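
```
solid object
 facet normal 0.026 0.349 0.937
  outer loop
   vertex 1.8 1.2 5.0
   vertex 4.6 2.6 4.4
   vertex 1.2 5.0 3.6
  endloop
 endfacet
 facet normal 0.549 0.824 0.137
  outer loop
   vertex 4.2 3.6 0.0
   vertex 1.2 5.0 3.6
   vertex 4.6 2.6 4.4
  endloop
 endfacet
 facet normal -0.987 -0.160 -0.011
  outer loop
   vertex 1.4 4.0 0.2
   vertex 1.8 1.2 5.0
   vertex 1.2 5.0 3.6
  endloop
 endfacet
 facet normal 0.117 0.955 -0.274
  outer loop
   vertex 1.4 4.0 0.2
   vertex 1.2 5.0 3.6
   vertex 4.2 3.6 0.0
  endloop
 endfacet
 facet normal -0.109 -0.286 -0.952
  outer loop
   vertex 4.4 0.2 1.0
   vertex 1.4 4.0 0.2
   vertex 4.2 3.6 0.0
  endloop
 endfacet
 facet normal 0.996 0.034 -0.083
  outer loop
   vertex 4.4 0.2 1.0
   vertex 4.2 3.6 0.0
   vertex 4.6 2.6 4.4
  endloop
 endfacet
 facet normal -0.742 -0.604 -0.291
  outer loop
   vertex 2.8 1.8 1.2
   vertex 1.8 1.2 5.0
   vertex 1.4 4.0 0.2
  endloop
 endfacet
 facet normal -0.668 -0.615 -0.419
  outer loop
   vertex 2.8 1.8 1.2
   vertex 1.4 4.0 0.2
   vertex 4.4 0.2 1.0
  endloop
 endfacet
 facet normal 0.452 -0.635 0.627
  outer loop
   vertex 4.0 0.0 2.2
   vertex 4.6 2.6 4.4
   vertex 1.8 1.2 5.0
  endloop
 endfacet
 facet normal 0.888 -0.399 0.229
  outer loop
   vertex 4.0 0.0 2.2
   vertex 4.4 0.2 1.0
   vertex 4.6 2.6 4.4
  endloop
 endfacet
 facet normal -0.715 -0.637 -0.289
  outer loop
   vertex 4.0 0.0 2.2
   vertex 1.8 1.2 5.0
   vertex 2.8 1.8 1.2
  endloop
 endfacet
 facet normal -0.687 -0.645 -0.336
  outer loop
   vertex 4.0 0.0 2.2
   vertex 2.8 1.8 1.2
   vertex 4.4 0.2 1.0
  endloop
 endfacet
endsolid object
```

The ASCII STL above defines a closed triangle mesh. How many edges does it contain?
18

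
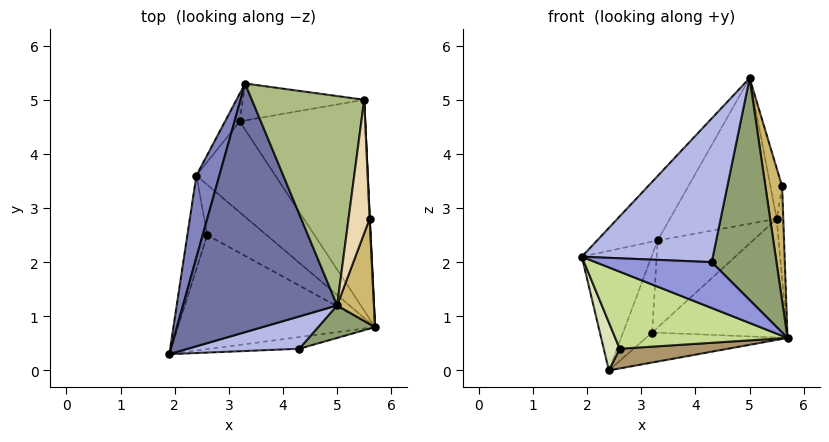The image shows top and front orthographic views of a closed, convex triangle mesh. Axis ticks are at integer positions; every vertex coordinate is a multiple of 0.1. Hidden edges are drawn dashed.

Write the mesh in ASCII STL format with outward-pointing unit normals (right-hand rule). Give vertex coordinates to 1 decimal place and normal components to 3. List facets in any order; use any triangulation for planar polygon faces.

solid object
 facet normal -0.741 0.168 0.650
  outer loop
   vertex 5.0 1.2 5.4
   vertex 3.3 5.3 2.4
   vertex 1.9 0.3 2.1
  endloop
 endfacet
 facet normal -0.951 0.256 0.175
  outer loop
   vertex 2.4 3.6 0.0
   vertex 1.9 0.3 2.1
   vertex 3.3 5.3 2.4
  endloop
 endfacet
 facet normal 0.030 -0.969 -0.247
  outer loop
   vertex 4.3 0.4 2.0
   vertex 1.9 0.3 2.1
   vertex 5.7 0.8 0.6
  endloop
 endfacet
 facet normal 0.050 -0.974 0.219
  outer loop
   vertex 4.3 0.4 2.0
   vertex 5.0 1.2 5.4
   vertex 1.9 0.3 2.1
  endloop
 endfacet
 facet normal 0.393 -0.910 0.133
  outer loop
   vertex 4.3 0.4 2.0
   vertex 5.7 0.8 0.6
   vertex 5.0 1.2 5.4
  endloop
 endfacet
 facet normal -0.071 0.570 0.819
  outer loop
   vertex 5.5 5.0 2.8
   vertex 3.3 5.3 2.4
   vertex 5.0 1.2 5.4
  endloop
 endfacet
 facet normal -0.246 -0.543 -0.803
  outer loop
   vertex 2.6 2.5 0.4
   vertex 5.7 0.8 0.6
   vertex 1.9 0.3 2.1
  endloop
 endfacet
 facet normal -0.589 -0.369 -0.719
  outer loop
   vertex 2.6 2.5 0.4
   vertex 1.9 0.3 2.1
   vertex 2.4 3.6 0.0
  endloop
 endfacet
 facet normal -0.138 -0.361 -0.922
  outer loop
   vertex 2.6 2.5 0.4
   vertex 2.4 3.6 0.0
   vertex 5.7 0.8 0.6
  endloop
 endfacet
 facet normal 0.973 -0.170 0.156
  outer loop
   vertex 5.6 2.8 3.4
   vertex 5.0 1.2 5.4
   vertex 5.7 0.8 0.6
  endloop
 endfacet
 facet normal 0.999 0.046 0.003
  outer loop
   vertex 5.6 2.8 3.4
   vertex 5.7 0.8 0.6
   vertex 5.5 5.0 2.8
  endloop
 endfacet
 facet normal 0.908 0.148 0.391
  outer loop
   vertex 5.6 2.8 3.4
   vertex 5.5 5.0 2.8
   vertex 5.0 1.2 5.4
  endloop
 endfacet
 facet normal -0.662 0.706 -0.252
  outer loop
   vertex 3.2 4.6 0.7
   vertex 2.4 3.6 0.0
   vertex 3.3 5.3 2.4
  endloop
 endfacet
 facet normal 0.193 0.903 -0.383
  outer loop
   vertex 3.2 4.6 0.7
   vertex 3.3 5.3 2.4
   vertex 5.5 5.0 2.8
  endloop
 endfacet
 facet normal 0.402 0.287 -0.870
  outer loop
   vertex 3.2 4.6 0.7
   vertex 5.7 0.8 0.6
   vertex 2.4 3.6 0.0
  endloop
 endfacet
 facet normal 0.579 0.400 -0.710
  outer loop
   vertex 3.2 4.6 0.7
   vertex 5.5 5.0 2.8
   vertex 5.7 0.8 0.6
  endloop
 endfacet
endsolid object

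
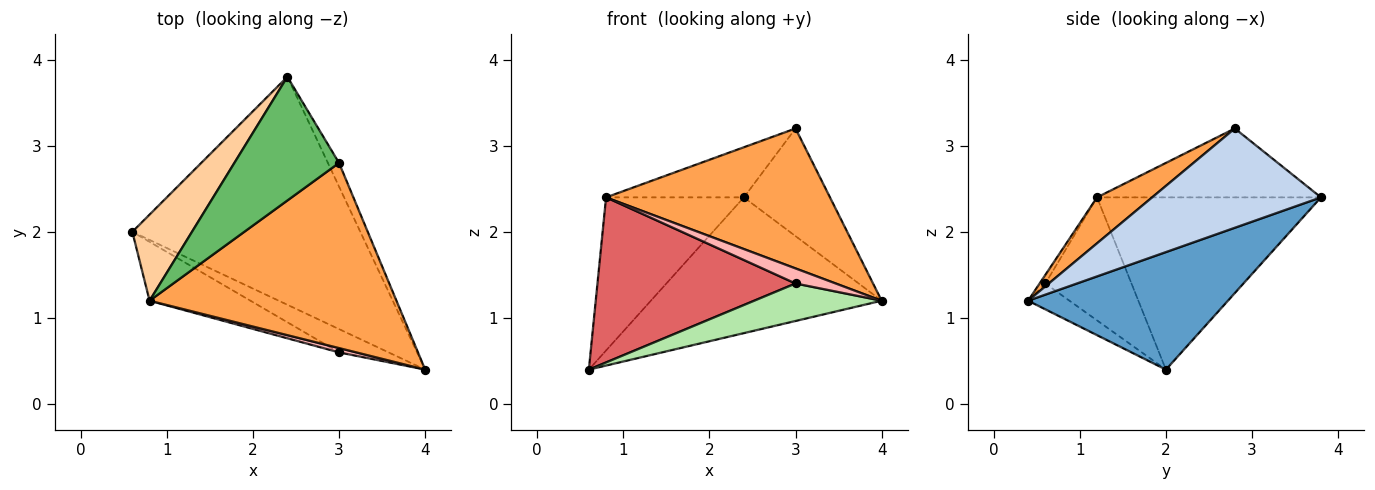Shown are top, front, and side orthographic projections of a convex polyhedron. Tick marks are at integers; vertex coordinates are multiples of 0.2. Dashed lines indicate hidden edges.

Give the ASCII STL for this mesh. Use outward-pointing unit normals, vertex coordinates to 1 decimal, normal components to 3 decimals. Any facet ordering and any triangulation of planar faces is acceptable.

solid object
 facet normal 0.405 0.468 -0.786
  outer loop
   vertex 2.4 3.8 2.4
   vertex 4.0 0.4 1.2
   vertex 0.6 2.0 0.4
  endloop
 endfacet
 facet normal 0.886 0.452 -0.099
  outer loop
   vertex 3.0 2.8 3.2
   vertex 4.0 0.4 1.2
   vertex 2.4 3.8 2.4
  endloop
 endfacet
 facet normal 0.147 -0.596 0.789
  outer loop
   vertex 0.8 1.2 2.4
   vertex 4.0 0.4 1.2
   vertex 3.0 2.8 3.2
  endloop
 endfacet
 facet normal -0.817 0.503 0.283
  outer loop
   vertex 0.8 1.2 2.4
   vertex 2.4 3.8 2.4
   vertex 0.6 2.0 0.4
  endloop
 endfacet
 facet normal -0.521 0.320 0.791
  outer loop
   vertex 0.8 1.2 2.4
   vertex 3.0 2.8 3.2
   vertex 2.4 3.8 2.4
  endloop
 endfacet
 facet normal -0.266 -0.819 -0.509
  outer loop
   vertex 3.0 0.6 1.4
   vertex 0.6 2.0 0.4
   vertex 4.0 0.4 1.2
  endloop
 endfacet
 facet normal -0.379 -0.872 -0.311
  outer loop
   vertex 3.0 0.6 1.4
   vertex 0.8 1.2 2.4
   vertex 0.6 2.0 0.4
  endloop
 endfacet
 facet normal -0.136 -0.953 0.272
  outer loop
   vertex 3.0 0.6 1.4
   vertex 4.0 0.4 1.2
   vertex 0.8 1.2 2.4
  endloop
 endfacet
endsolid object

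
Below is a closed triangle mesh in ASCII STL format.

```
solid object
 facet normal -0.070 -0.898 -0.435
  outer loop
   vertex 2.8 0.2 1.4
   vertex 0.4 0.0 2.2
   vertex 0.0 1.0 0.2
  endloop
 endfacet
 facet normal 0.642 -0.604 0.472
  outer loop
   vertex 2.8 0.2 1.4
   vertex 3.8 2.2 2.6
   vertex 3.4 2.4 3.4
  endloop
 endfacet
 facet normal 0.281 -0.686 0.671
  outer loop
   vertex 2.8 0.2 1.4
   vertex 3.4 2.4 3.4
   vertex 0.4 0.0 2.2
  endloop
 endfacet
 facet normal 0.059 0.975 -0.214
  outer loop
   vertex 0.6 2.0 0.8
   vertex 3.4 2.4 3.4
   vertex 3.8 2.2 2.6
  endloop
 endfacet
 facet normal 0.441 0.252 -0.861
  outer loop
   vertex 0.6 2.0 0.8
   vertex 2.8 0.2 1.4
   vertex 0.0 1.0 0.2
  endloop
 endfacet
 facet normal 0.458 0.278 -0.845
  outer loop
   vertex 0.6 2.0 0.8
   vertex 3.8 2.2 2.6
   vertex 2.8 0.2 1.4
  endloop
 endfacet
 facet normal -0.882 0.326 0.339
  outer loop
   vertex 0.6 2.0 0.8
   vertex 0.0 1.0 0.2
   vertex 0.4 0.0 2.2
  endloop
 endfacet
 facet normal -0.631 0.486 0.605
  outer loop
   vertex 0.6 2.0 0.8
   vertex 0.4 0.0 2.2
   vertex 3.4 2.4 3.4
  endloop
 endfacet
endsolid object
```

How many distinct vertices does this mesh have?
6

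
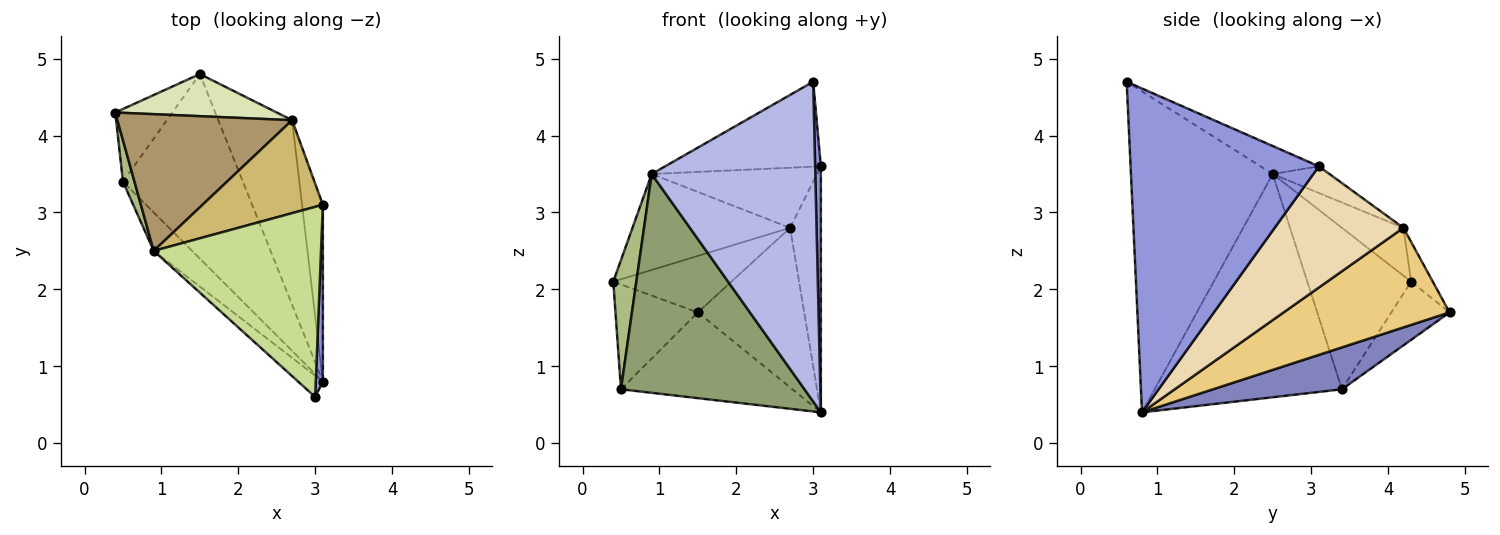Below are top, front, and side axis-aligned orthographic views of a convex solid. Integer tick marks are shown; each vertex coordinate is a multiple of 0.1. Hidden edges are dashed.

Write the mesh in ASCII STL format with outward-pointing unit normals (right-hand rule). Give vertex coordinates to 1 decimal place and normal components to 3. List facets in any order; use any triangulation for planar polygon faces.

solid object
 facet normal -0.502 0.711 -0.493
  outer loop
   vertex 0.5 3.4 0.7
   vertex 0.4 4.3 2.1
   vertex 1.5 4.8 1.7
  endloop
 endfacet
 facet normal 0.302 0.402 -0.865
  outer loop
   vertex 0.5 3.4 0.7
   vertex 1.5 4.8 1.7
   vertex 3.1 0.8 0.4
  endloop
 endfacet
 facet normal 0.999 -0.030 0.022
  outer loop
   vertex 3.1 3.1 3.6
   vertex 3.0 0.6 4.7
   vertex 3.1 0.8 0.4
  endloop
 endfacet
 facet normal -0.654 -0.755 -0.050
  outer loop
   vertex 0.9 2.5 3.5
   vertex 3.1 0.8 0.4
   vertex 3.0 0.6 4.7
  endloop
 endfacet
 facet normal -0.709 -0.695 -0.122
  outer loop
   vertex 0.9 2.5 3.5
   vertex 0.5 3.4 0.7
   vertex 3.1 0.8 0.4
  endloop
 endfacet
 facet normal -0.974 -0.216 0.070
  outer loop
   vertex 0.9 2.5 3.5
   vertex 0.4 4.3 2.1
   vertex 0.5 3.4 0.7
  endloop
 endfacet
 facet normal -0.151 0.403 0.903
  outer loop
   vertex 0.9 2.5 3.5
   vertex 3.0 0.6 4.7
   vertex 3.1 3.1 3.6
  endloop
 endfacet
 facet normal -0.145 0.793 0.591
  outer loop
   vertex 2.7 4.2 2.8
   vertex 1.5 4.8 1.7
   vertex 0.4 4.3 2.1
  endloop
 endfacet
 facet normal -0.219 0.560 0.799
  outer loop
   vertex 2.7 4.2 2.8
   vertex 0.4 4.3 2.1
   vertex 0.9 2.5 3.5
  endloop
 endfacet
 facet normal -0.183 0.534 0.826
  outer loop
   vertex 2.7 4.2 2.8
   vertex 0.9 2.5 3.5
   vertex 3.1 3.1 3.6
  endloop
 endfacet
 facet normal 0.714 0.458 -0.529
  outer loop
   vertex 2.7 4.2 2.8
   vertex 3.1 0.8 0.4
   vertex 1.5 4.8 1.7
  endloop
 endfacet
 facet normal 0.959 0.229 -0.165
  outer loop
   vertex 2.7 4.2 2.8
   vertex 3.1 3.1 3.6
   vertex 3.1 0.8 0.4
  endloop
 endfacet
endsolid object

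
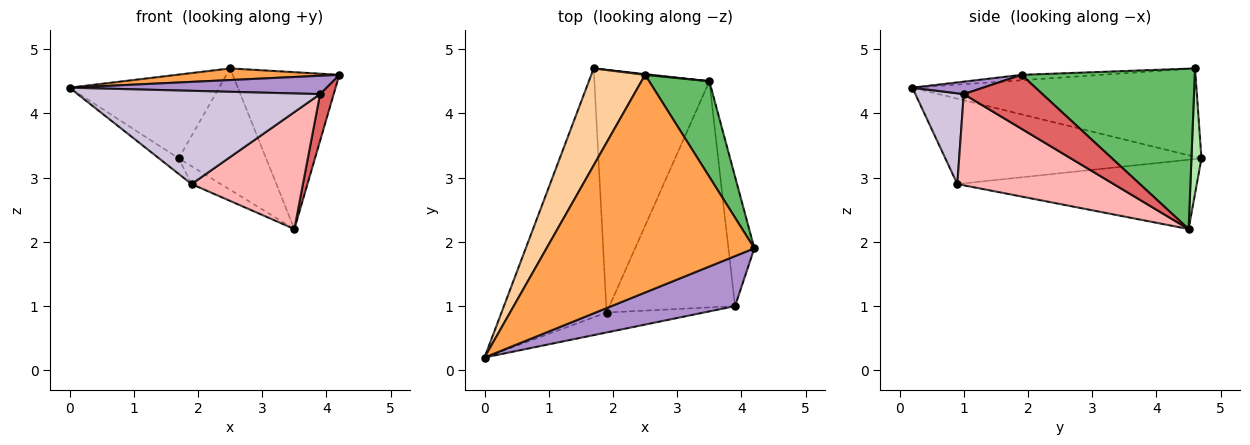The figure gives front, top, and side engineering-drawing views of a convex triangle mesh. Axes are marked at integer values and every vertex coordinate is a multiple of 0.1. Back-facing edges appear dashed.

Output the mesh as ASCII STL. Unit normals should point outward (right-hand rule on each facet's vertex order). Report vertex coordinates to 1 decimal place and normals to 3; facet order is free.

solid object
 facet normal -0.630 0.048 -0.775
  outer loop
   vertex 1.9 0.9 2.9
   vertex 0.0 0.2 4.4
   vertex 1.7 4.7 3.3
  endloop
 endfacet
 facet normal -0.515 0.063 -0.855
  outer loop
   vertex 1.9 0.9 2.9
   vertex 1.7 4.7 3.3
   vertex 3.5 4.5 2.2
  endloop
 endfacet
 facet normal -0.026 -0.053 0.998
  outer loop
   vertex 2.5 4.6 4.7
   vertex 0.0 0.2 4.4
   vertex 4.2 1.9 4.6
  endloop
 endfacet
 facet normal -0.779 0.410 0.474
  outer loop
   vertex 2.5 4.6 4.7
   vertex 1.7 4.7 3.3
   vertex 0.0 0.2 4.4
  endloop
 endfacet
 facet normal 0.811 0.499 0.304
  outer loop
   vertex 2.5 4.6 4.7
   vertex 4.2 1.9 4.6
   vertex 3.5 4.5 2.2
  endloop
 endfacet
 facet normal 0.114 0.993 0.006
  outer loop
   vertex 2.5 4.6 4.7
   vertex 3.5 4.5 2.2
   vertex 1.7 4.7 3.3
  endloop
 endfacet
 facet normal 0.891 -0.155 -0.427
  outer loop
   vertex 3.9 1.0 4.3
   vertex 3.5 4.5 2.2
   vertex 4.2 1.9 4.6
  endloop
 endfacet
 facet normal 0.542 -0.386 -0.747
  outer loop
   vertex 3.9 1.0 4.3
   vertex 1.9 0.9 2.9
   vertex 3.5 4.5 2.2
  endloop
 endfacet
 facet normal 0.094 -0.343 0.935
  outer loop
   vertex 3.9 1.0 4.3
   vertex 4.2 1.9 4.6
   vertex 0.0 0.2 4.4
  endloop
 endfacet
 facet normal 0.192 -0.960 -0.205
  outer loop
   vertex 3.9 1.0 4.3
   vertex 0.0 0.2 4.4
   vertex 1.9 0.9 2.9
  endloop
 endfacet
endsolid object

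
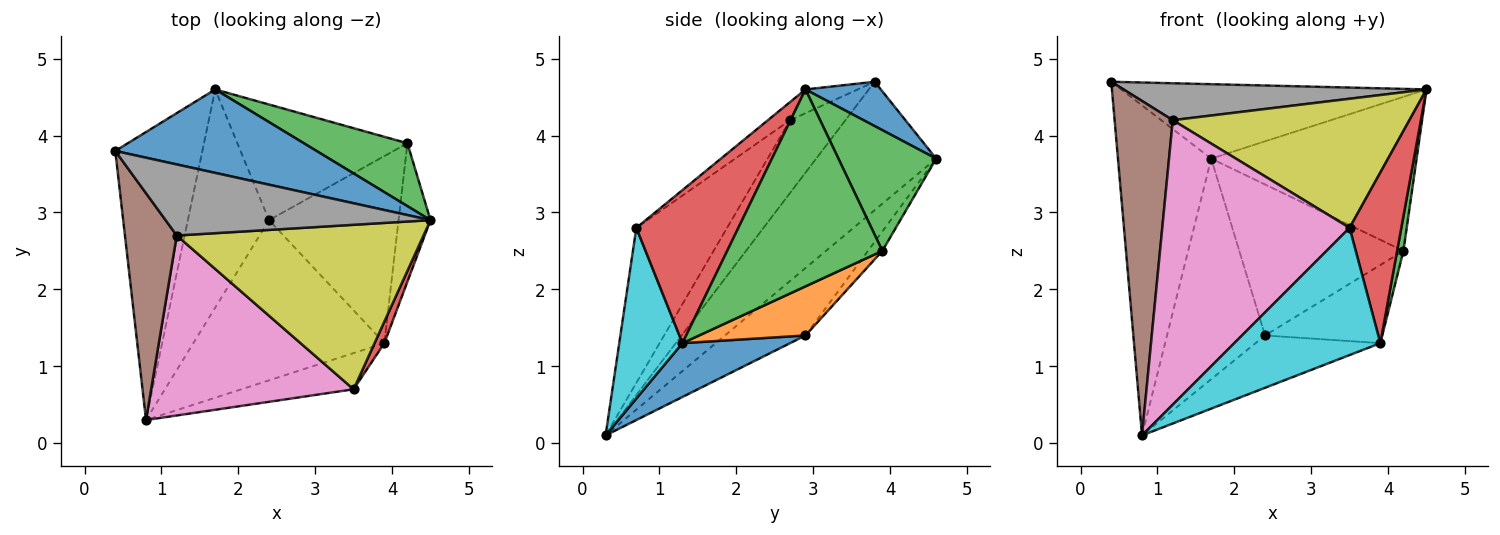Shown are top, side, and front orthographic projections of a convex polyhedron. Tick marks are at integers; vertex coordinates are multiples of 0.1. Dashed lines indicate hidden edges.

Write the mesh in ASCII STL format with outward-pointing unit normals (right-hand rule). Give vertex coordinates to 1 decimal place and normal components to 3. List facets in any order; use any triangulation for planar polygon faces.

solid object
 facet normal 0.162 0.657 0.736
  outer loop
   vertex 1.7 4.6 3.7
   vertex 0.4 3.8 4.7
   vertex 4.5 2.9 4.6
  endloop
 endfacet
 facet normal -0.696 0.541 -0.472
  outer loop
   vertex 1.7 4.6 3.7
   vertex 0.8 0.3 0.1
   vertex 0.4 3.8 4.7
  endloop
 endfacet
 facet normal 0.403 0.847 0.346
  outer loop
   vertex 4.2 3.9 2.5
   vertex 1.7 4.6 3.7
   vertex 4.5 2.9 4.6
  endloop
 endfacet
 facet normal -0.504 0.614 -0.607
  outer loop
   vertex 2.4 2.9 1.4
   vertex 0.8 0.3 0.1
   vertex 1.7 4.6 3.7
  endloop
 endfacet
 facet normal -0.069 0.792 -0.607
  outer loop
   vertex 2.4 2.9 1.4
   vertex 1.7 4.6 3.7
   vertex 4.2 3.9 2.5
  endloop
 endfacet
 facet normal -0.619 -0.650 0.441
  outer loop
   vertex 1.2 2.7 4.2
   vertex 0.4 3.8 4.7
   vertex 0.8 0.3 0.1
  endloop
 endfacet
 facet normal -0.379 -0.782 0.495
  outer loop
   vertex 1.2 2.7 4.2
   vertex 0.8 0.3 0.1
   vertex 3.5 0.7 2.8
  endloop
 endfacet
 facet normal -0.079 -0.460 0.884
  outer loop
   vertex 1.2 2.7 4.2
   vertex 4.5 2.9 4.6
   vertex 0.4 3.8 4.7
  endloop
 endfacet
 facet normal -0.058 -0.616 0.785
  outer loop
   vertex 1.2 2.7 4.2
   vertex 3.5 0.7 2.8
   vertex 4.5 2.9 4.6
  endloop
 endfacet
 facet normal 0.384 -0.888 -0.253
  outer loop
   vertex 3.9 1.3 1.3
   vertex 3.5 0.7 2.8
   vertex 0.8 0.3 0.1
  endloop
 endfacet
 facet normal 0.259 0.300 -0.918
  outer loop
   vertex 3.9 1.3 1.3
   vertex 0.8 0.3 0.1
   vertex 2.4 2.9 1.4
  endloop
 endfacet
 facet normal 0.330 0.364 -0.871
  outer loop
   vertex 3.9 1.3 1.3
   vertex 2.4 2.9 1.4
   vertex 4.2 3.9 2.5
  endloop
 endfacet
 facet normal 0.986 -0.040 -0.160
  outer loop
   vertex 3.9 1.3 1.3
   vertex 4.2 3.9 2.5
   vertex 4.5 2.9 4.6
  endloop
 endfacet
 facet normal 0.891 -0.451 0.057
  outer loop
   vertex 3.9 1.3 1.3
   vertex 4.5 2.9 4.6
   vertex 3.5 0.7 2.8
  endloop
 endfacet
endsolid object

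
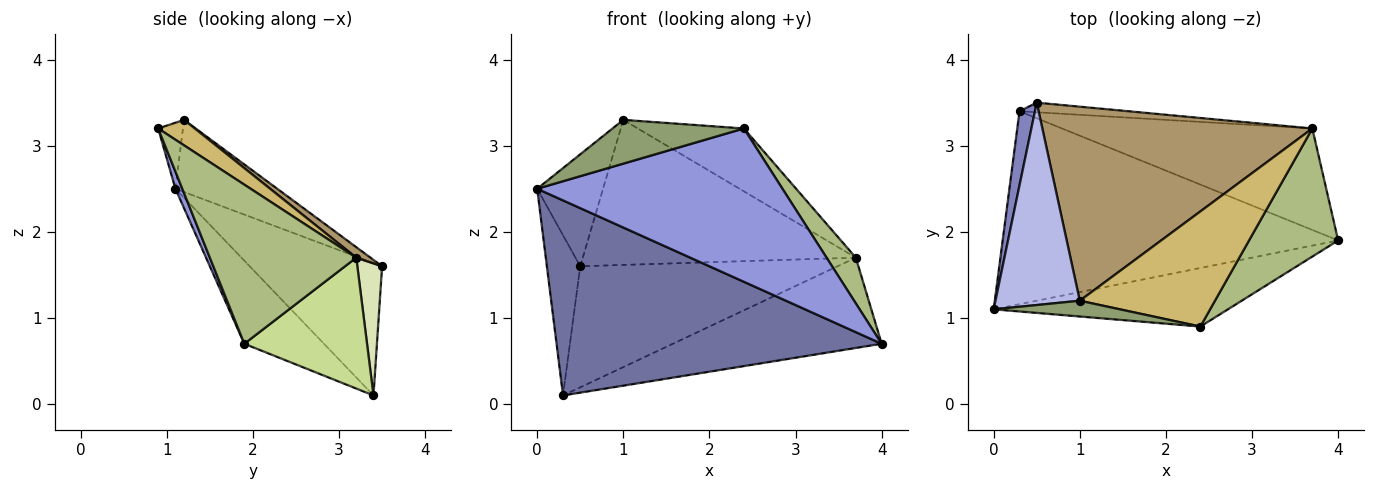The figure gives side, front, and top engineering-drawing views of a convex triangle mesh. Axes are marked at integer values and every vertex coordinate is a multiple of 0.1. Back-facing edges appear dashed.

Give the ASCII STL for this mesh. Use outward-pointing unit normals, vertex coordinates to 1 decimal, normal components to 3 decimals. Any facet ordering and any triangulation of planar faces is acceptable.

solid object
 facet normal -0.172 -0.700 -0.693
  outer loop
   vertex 0.3 3.4 0.1
   vertex 4.0 1.9 0.7
   vertex 0.0 1.1 2.5
  endloop
 endfacet
 facet normal -0.964 0.243 0.112
  outer loop
   vertex 0.3 3.4 0.1
   vertex 0.0 1.1 2.5
   vertex 0.5 3.5 1.6
  endloop
 endfacet
 facet normal 0.026 -0.934 -0.357
  outer loop
   vertex 2.4 0.9 3.2
   vertex 0.0 1.1 2.5
   vertex 4.0 1.9 0.7
  endloop
 endfacet
 facet normal -0.599 0.388 0.701
  outer loop
   vertex 1.0 1.2 3.3
   vertex 0.5 3.5 1.6
   vertex 0.0 1.1 2.5
  endloop
 endfacet
 facet normal -0.175 -0.926 0.334
  outer loop
   vertex 1.0 1.2 3.3
   vertex 0.0 1.1 2.5
   vertex 2.4 0.9 3.2
  endloop
 endfacet
 facet normal 0.860 -0.172 0.481
  outer loop
   vertex 3.7 3.2 1.7
   vertex 2.4 0.9 3.2
   vertex 4.0 1.9 0.7
  endloop
 endfacet
 facet normal 0.364 0.619 -0.696
  outer loop
   vertex 3.7 3.2 1.7
   vertex 4.0 1.9 0.7
   vertex 0.3 3.4 0.1
  endloop
 endfacet
 facet normal 0.095 0.992 -0.079
  outer loop
   vertex 3.7 3.2 1.7
   vertex 0.3 3.4 0.1
   vertex 0.5 3.5 1.6
  endloop
 endfacet
 facet normal 0.031 0.598 0.801
  outer loop
   vertex 3.7 3.2 1.7
   vertex 0.5 3.5 1.6
   vertex 1.0 1.2 3.3
  endloop
 endfacet
 facet normal 0.163 0.473 0.866
  outer loop
   vertex 3.7 3.2 1.7
   vertex 1.0 1.2 3.3
   vertex 2.4 0.9 3.2
  endloop
 endfacet
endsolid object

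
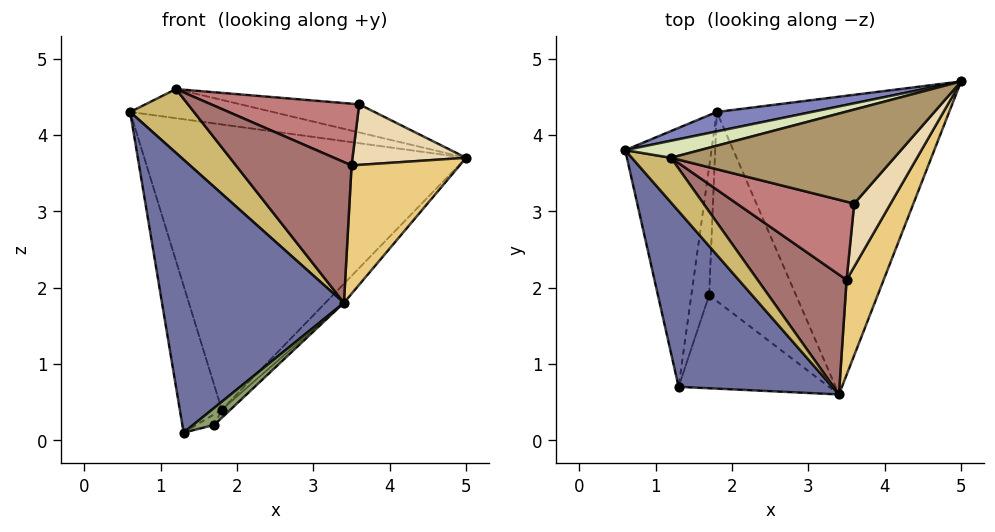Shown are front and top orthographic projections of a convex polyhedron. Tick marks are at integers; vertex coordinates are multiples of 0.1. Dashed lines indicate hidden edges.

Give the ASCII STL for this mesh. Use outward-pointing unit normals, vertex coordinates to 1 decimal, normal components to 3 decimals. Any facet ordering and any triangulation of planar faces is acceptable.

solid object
 facet normal -0.431 -0.759 0.488
  outer loop
   vertex 1.3 0.7 0.1
   vertex 3.4 0.6 1.8
   vertex 0.6 3.8 4.3
  endloop
 endfacet
 facet normal -0.191 0.979 0.067
  outer loop
   vertex 1.8 4.3 0.4
   vertex 0.6 3.8 4.3
   vertex 5.0 4.7 3.7
  endloop
 endfacet
 facet normal -0.950 0.155 -0.272
  outer loop
   vertex 1.8 4.3 0.4
   vertex 1.3 0.7 0.1
   vertex 0.6 3.8 4.3
  endloop
 endfacet
 facet normal 0.714 0.045 -0.698
  outer loop
   vertex 1.8 4.3 0.4
   vertex 5.0 4.7 3.7
   vertex 3.4 0.6 1.8
  endloop
 endfacet
 facet normal 0.619 -0.142 -0.773
  outer loop
   vertex 1.7 1.9 0.2
   vertex 3.4 0.6 1.8
   vertex 1.3 0.7 0.1
  endloop
 endfacet
 facet normal 0.697 0.031 -0.716
  outer loop
   vertex 1.7 1.9 0.2
   vertex 1.8 4.3 0.4
   vertex 3.4 0.6 1.8
  endloop
 endfacet
 facet normal 0.000 0.083 -0.997
  outer loop
   vertex 1.7 1.9 0.2
   vertex 1.3 0.7 0.1
   vertex 1.8 4.3 0.4
  endloop
 endfacet
 facet normal -0.107 0.859 0.501
  outer loop
   vertex 1.2 3.7 4.6
   vertex 5.0 4.7 3.7
   vertex 0.6 3.8 4.3
  endloop
 endfacet
 facet normal 0.150 0.283 0.947
  outer loop
   vertex 1.2 3.7 4.6
   vertex 3.6 3.1 4.4
   vertex 5.0 4.7 3.7
  endloop
 endfacet
 facet normal -0.390 -0.754 0.529
  outer loop
   vertex 1.2 3.7 4.6
   vertex 0.6 3.8 4.3
   vertex 3.4 0.6 1.8
  endloop
 endfacet
 facet normal 0.804 -0.478 0.353
  outer loop
   vertex 3.5 2.1 3.6
   vertex 3.4 0.6 1.8
   vertex 5.0 4.7 3.7
  endloop
 endfacet
 facet normal 0.755 -0.454 0.473
  outer loop
   vertex 3.5 2.1 3.6
   vertex 5.0 4.7 3.7
   vertex 3.6 3.1 4.4
  endloop
 endfacet
 facet normal -0.241 -0.739 0.629
  outer loop
   vertex 3.5 2.1 3.6
   vertex 1.2 3.7 4.6
   vertex 3.4 0.6 1.8
  endloop
 endfacet
 facet normal -0.089 -0.617 0.782
  outer loop
   vertex 3.5 2.1 3.6
   vertex 3.6 3.1 4.4
   vertex 1.2 3.7 4.6
  endloop
 endfacet
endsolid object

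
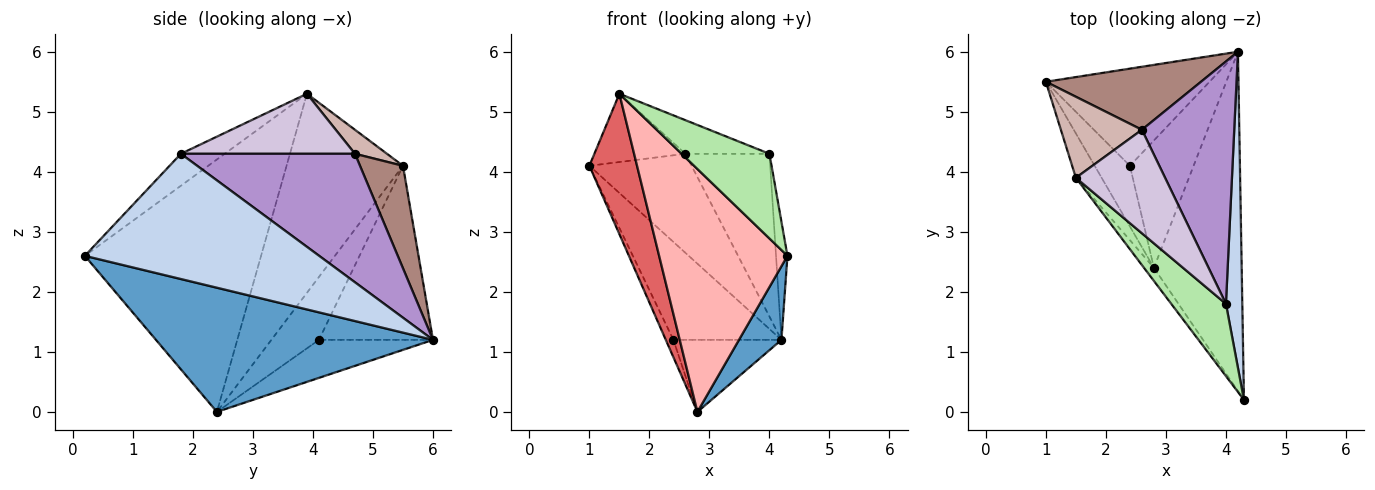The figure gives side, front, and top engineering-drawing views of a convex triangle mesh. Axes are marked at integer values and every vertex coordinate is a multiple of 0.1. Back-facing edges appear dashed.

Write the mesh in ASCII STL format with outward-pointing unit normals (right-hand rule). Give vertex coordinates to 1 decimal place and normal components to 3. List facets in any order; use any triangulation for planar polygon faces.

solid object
 facet normal 0.810 -0.124 -0.573
  outer loop
   vertex 2.8 2.4 0.0
   vertex 4.2 6.0 1.2
   vertex 4.3 0.2 2.6
  endloop
 endfacet
 facet normal 0.990 0.048 0.129
  outer loop
   vertex 4.0 1.8 4.3
   vertex 4.3 0.2 2.6
   vertex 4.2 6.0 1.2
  endloop
 endfacet
 facet normal -0.600 0.568 -0.564
  outer loop
   vertex 2.4 4.1 1.2
   vertex 1.0 5.5 4.1
   vertex 4.2 6.0 1.2
  endloop
 endfacet
 facet normal -0.864 0.138 -0.484
  outer loop
   vertex 2.4 4.1 1.2
   vertex 2.8 2.4 0.0
   vertex 1.0 5.5 4.1
  endloop
 endfacet
 facet normal -0.461 0.437 -0.772
  outer loop
   vertex 2.4 4.1 1.2
   vertex 4.2 6.0 1.2
   vertex 2.8 2.4 0.0
  endloop
 endfacet
 facet normal -0.355 -0.711 0.607
  outer loop
   vertex 1.5 3.9 5.3
   vertex 4.3 0.2 2.6
   vertex 4.0 1.8 4.3
  endloop
 endfacet
 facet normal -0.919 -0.376 -0.119
  outer loop
   vertex 1.5 3.9 5.3
   vertex 1.0 5.5 4.1
   vertex 2.8 2.4 0.0
  endloop
 endfacet
 facet normal -0.808 -0.588 -0.032
  outer loop
   vertex 1.5 3.9 5.3
   vertex 2.8 2.4 0.0
   vertex 4.3 0.2 2.6
  endloop
 endfacet
 facet normal 0.756 0.365 0.543
  outer loop
   vertex 2.6 4.7 4.3
   vertex 4.0 1.8 4.3
   vertex 4.2 6.0 1.2
  endloop
 endfacet
 facet normal 0.539 0.260 0.801
  outer loop
   vertex 2.6 4.7 4.3
   vertex 1.5 3.9 5.3
   vertex 4.0 1.8 4.3
  endloop
 endfacet
 facet normal 0.334 0.795 0.506
  outer loop
   vertex 2.6 4.7 4.3
   vertex 4.2 6.0 1.2
   vertex 1.0 5.5 4.1
  endloop
 endfacet
 facet normal 0.221 0.628 0.746
  outer loop
   vertex 2.6 4.7 4.3
   vertex 1.0 5.5 4.1
   vertex 1.5 3.9 5.3
  endloop
 endfacet
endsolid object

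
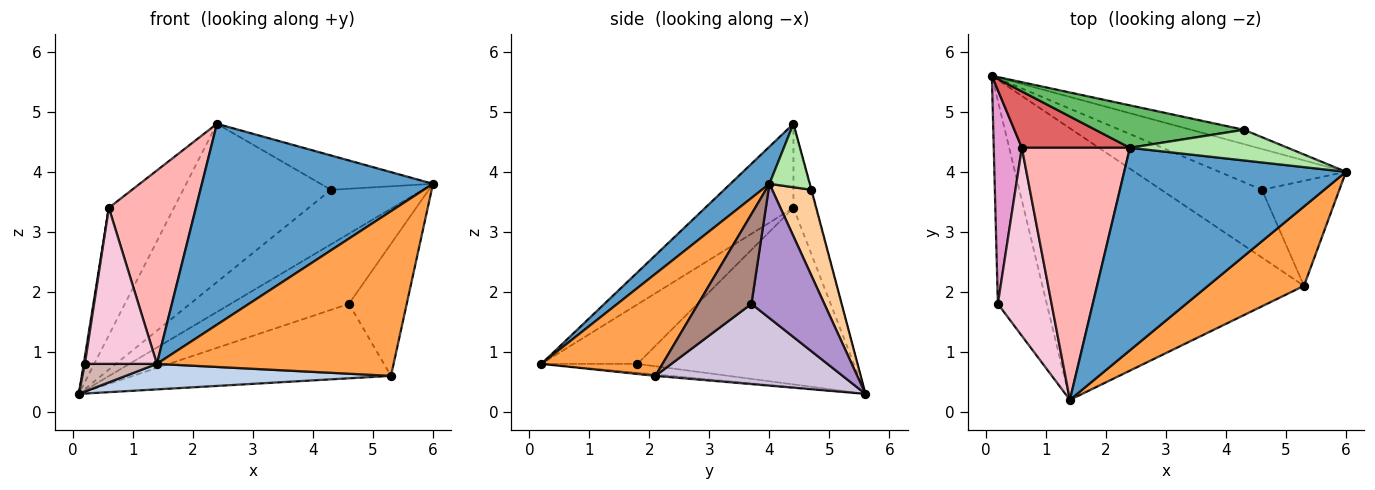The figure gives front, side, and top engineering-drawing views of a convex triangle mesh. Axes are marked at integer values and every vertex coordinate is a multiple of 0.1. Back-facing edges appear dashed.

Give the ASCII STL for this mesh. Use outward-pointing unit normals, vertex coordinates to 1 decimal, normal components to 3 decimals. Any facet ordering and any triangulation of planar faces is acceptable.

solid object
 facet normal 0.118 -0.699 0.705
  outer loop
   vertex 2.4 4.4 4.8
   vertex 1.4 0.2 0.8
   vertex 6.0 4.0 3.8
  endloop
 endfacet
 facet normal -0.006 -0.094 -0.996
  outer loop
   vertex 5.3 2.1 0.6
   vertex 1.4 0.2 0.8
   vertex 0.1 5.6 0.3
  endloop
 endfacet
 facet normal 0.419 -0.818 0.394
  outer loop
   vertex 5.3 2.1 0.6
   vertex 6.0 4.0 3.8
   vertex 1.4 0.2 0.8
  endloop
 endfacet
 facet normal 0.382 0.894 -0.235
  outer loop
   vertex 4.3 4.7 3.7
   vertex 6.0 4.0 3.8
   vertex 0.1 5.6 0.3
  endloop
 endfacet
 facet normal -0.003 0.966 0.259
  outer loop
   vertex 4.3 4.7 3.7
   vertex 0.1 5.6 0.3
   vertex 2.4 4.4 4.8
  endloop
 endfacet
 facet normal 0.259 0.720 0.643
  outer loop
   vertex 4.3 4.7 3.7
   vertex 2.4 4.4 4.8
   vertex 6.0 4.0 3.8
  endloop
 endfacet
 facet normal -0.300 0.872 0.386
  outer loop
   vertex 0.6 4.4 3.4
   vertex 2.4 4.4 4.8
   vertex 0.1 5.6 0.3
  endloop
 endfacet
 facet normal -0.525 -0.518 0.675
  outer loop
   vertex 0.6 4.4 3.4
   vertex 1.4 0.2 0.8
   vertex 2.4 4.4 4.8
  endloop
 endfacet
 facet normal 0.470 0.763 -0.443
  outer loop
   vertex 4.6 3.7 1.8
   vertex 0.1 5.6 0.3
   vertex 6.0 4.0 3.8
  endloop
 endfacet
 facet normal 0.473 0.652 -0.593
  outer loop
   vertex 4.6 3.7 1.8
   vertex 5.3 2.1 0.6
   vertex 0.1 5.6 0.3
  endloop
 endfacet
 facet normal 0.585 0.635 -0.505
  outer loop
   vertex 4.6 3.7 1.8
   vertex 6.0 4.0 3.8
   vertex 5.3 2.1 0.6
  endloop
 endfacet
 facet normal -0.177 -0.133 -0.975
  outer loop
   vertex 0.2 1.8 0.8
   vertex 0.1 5.6 0.3
   vertex 1.4 0.2 0.8
  endloop
 endfacet
 facet normal -0.988 -0.005 0.157
  outer loop
   vertex 0.2 1.8 0.8
   vertex 0.6 4.4 3.4
   vertex 0.1 5.6 0.3
  endloop
 endfacet
 facet normal -0.648 -0.486 0.586
  outer loop
   vertex 0.2 1.8 0.8
   vertex 1.4 0.2 0.8
   vertex 0.6 4.4 3.4
  endloop
 endfacet
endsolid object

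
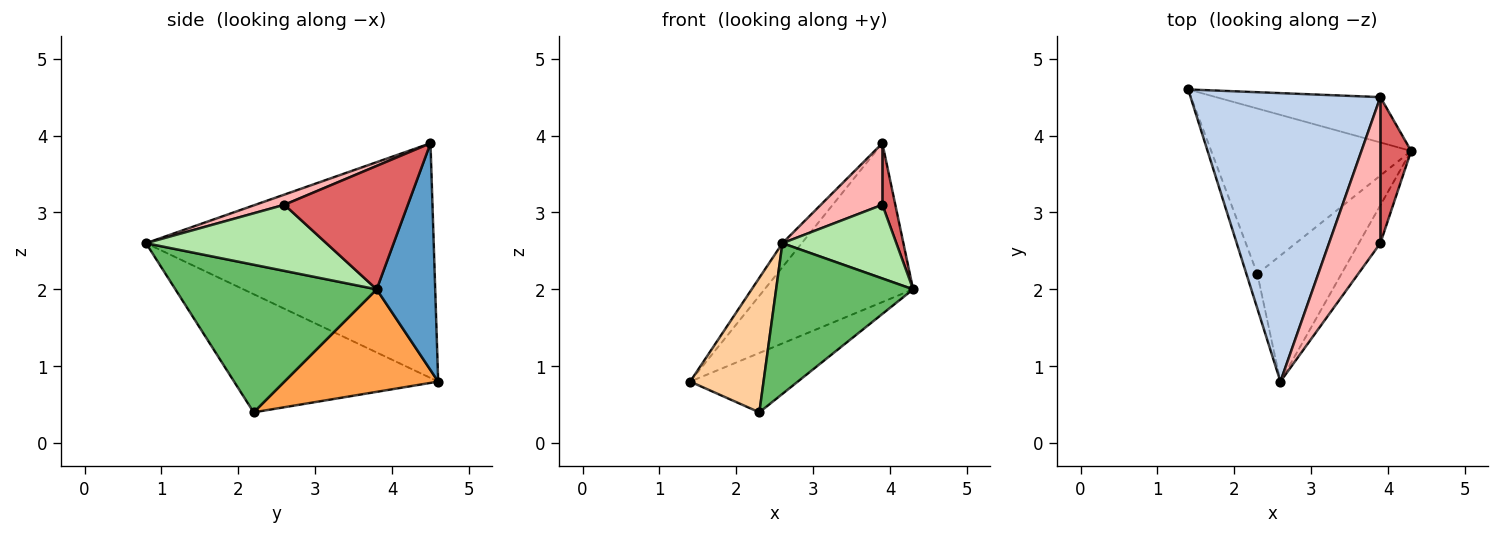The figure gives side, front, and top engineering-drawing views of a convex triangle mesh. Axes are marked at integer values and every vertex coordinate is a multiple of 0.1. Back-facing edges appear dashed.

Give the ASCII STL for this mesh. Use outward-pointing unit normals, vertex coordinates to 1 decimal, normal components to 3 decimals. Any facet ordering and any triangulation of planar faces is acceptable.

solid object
 facet normal 0.354 0.899 -0.257
  outer loop
   vertex 3.9 4.5 3.9
   vertex 4.3 3.8 2.0
   vertex 1.4 4.6 0.8
  endloop
 endfacet
 facet normal -0.777 0.052 0.628
  outer loop
   vertex 3.9 4.5 3.9
   vertex 1.4 4.6 0.8
   vertex 2.6 0.8 2.6
  endloop
 endfacet
 facet normal 0.435 0.304 -0.848
  outer loop
   vertex 2.3 2.2 0.4
   vertex 1.4 4.6 0.8
   vertex 4.3 3.8 2.0
  endloop
 endfacet
 facet normal -0.937 -0.337 -0.087
  outer loop
   vertex 2.3 2.2 0.4
   vertex 2.6 0.8 2.6
   vertex 1.4 4.6 0.8
  endloop
 endfacet
 facet normal 0.748 -0.509 -0.426
  outer loop
   vertex 2.3 2.2 0.4
   vertex 4.3 3.8 2.0
   vertex 2.6 0.8 2.6
  endloop
 endfacet
 facet normal 0.815 -0.515 -0.265
  outer loop
   vertex 3.9 2.6 3.1
   vertex 2.6 0.8 2.6
   vertex 4.3 3.8 2.0
  endloop
 endfacet
 facet normal 0.965 -0.101 0.241
  outer loop
   vertex 3.9 2.6 3.1
   vertex 4.3 3.8 2.0
   vertex 3.9 4.5 3.9
  endloop
 endfacet
 facet normal 0.180 -0.382 0.907
  outer loop
   vertex 3.9 2.6 3.1
   vertex 3.9 4.5 3.9
   vertex 2.6 0.8 2.6
  endloop
 endfacet
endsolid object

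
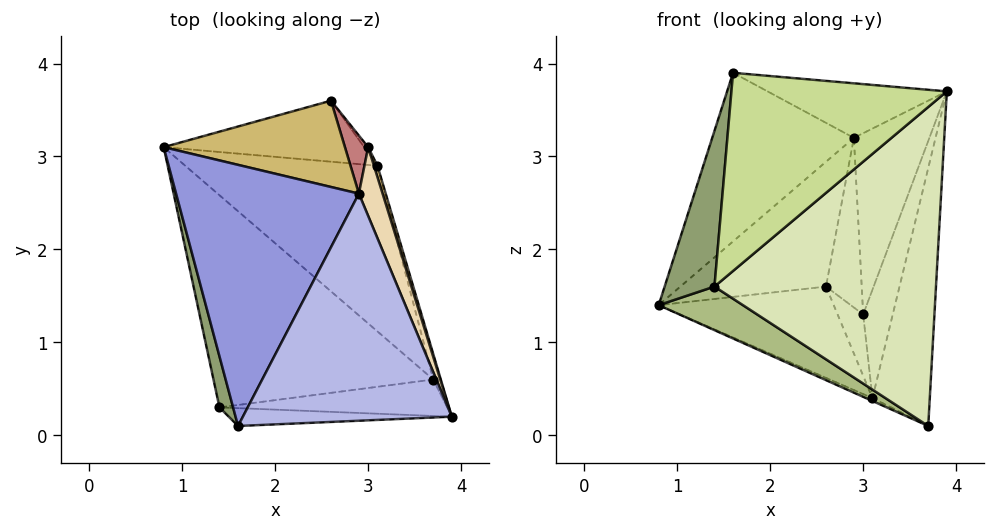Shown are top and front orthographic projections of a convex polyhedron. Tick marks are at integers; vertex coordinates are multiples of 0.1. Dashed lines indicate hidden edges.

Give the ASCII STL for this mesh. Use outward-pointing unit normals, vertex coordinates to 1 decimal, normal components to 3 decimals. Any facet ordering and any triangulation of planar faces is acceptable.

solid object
 facet normal -0.398 0.016 -0.917
  outer loop
   vertex 3.1 2.9 0.4
   vertex 3.7 0.6 0.1
   vertex 0.8 3.1 1.4
  endloop
 endfacet
 facet normal 0.966 0.255 -0.025
  outer loop
   vertex 3.1 2.9 0.4
   vertex 3.9 0.2 3.7
   vertex 3.7 0.6 0.1
  endloop
 endfacet
 facet normal -0.509 0.467 0.723
  outer loop
   vertex 2.9 2.6 3.2
   vertex 0.8 3.1 1.4
   vertex 1.6 0.1 3.9
  endloop
 endfacet
 facet normal 0.074 0.233 0.970
  outer loop
   vertex 2.9 2.6 3.2
   vertex 1.6 0.1 3.9
   vertex 3.9 0.2 3.7
  endloop
 endfacet
 facet normal -0.977 -0.204 0.067
  outer loop
   vertex 1.4 0.3 1.6
   vertex 1.6 0.1 3.9
   vertex 0.8 3.1 1.4
  endloop
 endfacet
 facet normal -0.522 -0.172 -0.835
  outer loop
   vertex 1.4 0.3 1.6
   vertex 0.8 3.1 1.4
   vertex 3.7 0.6 0.1
  endloop
 endfacet
 facet normal 0.035 -0.995 -0.090
  outer loop
   vertex 1.4 0.3 1.6
   vertex 3.9 0.2 3.7
   vertex 1.6 0.1 3.9
  endloop
 endfacet
 facet normal 0.055 -0.992 -0.113
  outer loop
   vertex 1.4 0.3 1.6
   vertex 3.7 0.6 0.1
   vertex 3.9 0.2 3.7
  endloop
 endfacet
 facet normal -0.167 0.820 -0.548
  outer loop
   vertex 2.6 3.6 1.6
   vertex 3.1 2.9 0.4
   vertex 0.8 3.1 1.4
  endloop
 endfacet
 facet normal -0.280 0.790 0.546
  outer loop
   vertex 2.6 3.6 1.6
   vertex 0.8 3.1 1.4
   vertex 2.9 2.6 3.2
  endloop
 endfacet
 facet normal 0.946 0.322 0.034
  outer loop
   vertex 3.0 3.1 1.3
   vertex 3.9 0.2 3.7
   vertex 3.1 2.9 0.4
  endloop
 endfacet
 facet normal 0.900 0.407 0.155
  outer loop
   vertex 3.0 3.1 1.3
   vertex 2.9 2.6 3.2
   vertex 3.9 0.2 3.7
  endloop
 endfacet
 facet normal 0.762 0.645 -0.059
  outer loop
   vertex 3.0 3.1 1.3
   vertex 3.1 2.9 0.4
   vertex 2.6 3.6 1.6
  endloop
 endfacet
 facet normal 0.819 0.543 0.186
  outer loop
   vertex 3.0 3.1 1.3
   vertex 2.6 3.6 1.6
   vertex 2.9 2.6 3.2
  endloop
 endfacet
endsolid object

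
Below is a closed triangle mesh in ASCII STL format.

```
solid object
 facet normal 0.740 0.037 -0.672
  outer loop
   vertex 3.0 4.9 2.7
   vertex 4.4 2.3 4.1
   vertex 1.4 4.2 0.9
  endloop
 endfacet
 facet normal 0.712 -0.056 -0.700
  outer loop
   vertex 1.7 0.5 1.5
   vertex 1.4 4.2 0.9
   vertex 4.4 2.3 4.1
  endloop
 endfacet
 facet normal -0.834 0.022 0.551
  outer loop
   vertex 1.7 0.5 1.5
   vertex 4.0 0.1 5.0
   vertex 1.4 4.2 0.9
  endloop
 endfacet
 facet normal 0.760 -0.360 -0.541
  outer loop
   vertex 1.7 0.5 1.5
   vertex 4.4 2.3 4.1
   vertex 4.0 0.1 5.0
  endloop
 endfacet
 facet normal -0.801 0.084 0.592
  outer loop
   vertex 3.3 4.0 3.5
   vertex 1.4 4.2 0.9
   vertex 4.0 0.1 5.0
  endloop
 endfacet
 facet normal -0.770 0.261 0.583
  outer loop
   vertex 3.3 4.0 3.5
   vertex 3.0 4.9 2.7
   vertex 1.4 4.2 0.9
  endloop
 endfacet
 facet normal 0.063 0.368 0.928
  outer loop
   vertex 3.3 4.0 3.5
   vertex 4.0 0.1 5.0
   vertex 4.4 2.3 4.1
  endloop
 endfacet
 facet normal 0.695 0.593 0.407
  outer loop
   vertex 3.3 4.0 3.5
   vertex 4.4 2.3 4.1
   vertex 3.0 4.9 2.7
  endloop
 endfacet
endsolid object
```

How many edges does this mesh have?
12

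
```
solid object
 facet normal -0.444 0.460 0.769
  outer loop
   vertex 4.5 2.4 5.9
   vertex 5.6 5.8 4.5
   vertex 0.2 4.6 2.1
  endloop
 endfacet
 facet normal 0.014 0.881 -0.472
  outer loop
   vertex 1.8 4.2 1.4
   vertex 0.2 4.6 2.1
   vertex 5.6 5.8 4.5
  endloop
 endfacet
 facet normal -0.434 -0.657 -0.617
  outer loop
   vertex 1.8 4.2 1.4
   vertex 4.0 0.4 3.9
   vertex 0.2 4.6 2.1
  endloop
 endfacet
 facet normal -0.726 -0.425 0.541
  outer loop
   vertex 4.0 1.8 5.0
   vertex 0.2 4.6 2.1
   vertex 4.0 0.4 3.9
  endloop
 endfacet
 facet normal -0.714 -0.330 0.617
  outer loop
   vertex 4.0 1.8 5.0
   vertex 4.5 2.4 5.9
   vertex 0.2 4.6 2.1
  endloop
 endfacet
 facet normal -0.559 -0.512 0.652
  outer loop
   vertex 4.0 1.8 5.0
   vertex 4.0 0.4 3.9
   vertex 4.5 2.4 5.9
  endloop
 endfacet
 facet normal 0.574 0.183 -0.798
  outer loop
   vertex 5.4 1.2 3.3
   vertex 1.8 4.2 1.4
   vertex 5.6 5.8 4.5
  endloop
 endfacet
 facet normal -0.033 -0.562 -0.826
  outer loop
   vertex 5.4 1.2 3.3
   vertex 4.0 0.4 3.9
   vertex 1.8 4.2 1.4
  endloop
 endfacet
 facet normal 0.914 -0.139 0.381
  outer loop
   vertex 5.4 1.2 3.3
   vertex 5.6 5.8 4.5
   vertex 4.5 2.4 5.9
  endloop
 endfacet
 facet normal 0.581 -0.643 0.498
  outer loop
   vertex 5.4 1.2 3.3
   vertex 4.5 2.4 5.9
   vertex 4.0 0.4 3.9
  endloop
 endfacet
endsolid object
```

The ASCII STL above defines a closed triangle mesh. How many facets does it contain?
10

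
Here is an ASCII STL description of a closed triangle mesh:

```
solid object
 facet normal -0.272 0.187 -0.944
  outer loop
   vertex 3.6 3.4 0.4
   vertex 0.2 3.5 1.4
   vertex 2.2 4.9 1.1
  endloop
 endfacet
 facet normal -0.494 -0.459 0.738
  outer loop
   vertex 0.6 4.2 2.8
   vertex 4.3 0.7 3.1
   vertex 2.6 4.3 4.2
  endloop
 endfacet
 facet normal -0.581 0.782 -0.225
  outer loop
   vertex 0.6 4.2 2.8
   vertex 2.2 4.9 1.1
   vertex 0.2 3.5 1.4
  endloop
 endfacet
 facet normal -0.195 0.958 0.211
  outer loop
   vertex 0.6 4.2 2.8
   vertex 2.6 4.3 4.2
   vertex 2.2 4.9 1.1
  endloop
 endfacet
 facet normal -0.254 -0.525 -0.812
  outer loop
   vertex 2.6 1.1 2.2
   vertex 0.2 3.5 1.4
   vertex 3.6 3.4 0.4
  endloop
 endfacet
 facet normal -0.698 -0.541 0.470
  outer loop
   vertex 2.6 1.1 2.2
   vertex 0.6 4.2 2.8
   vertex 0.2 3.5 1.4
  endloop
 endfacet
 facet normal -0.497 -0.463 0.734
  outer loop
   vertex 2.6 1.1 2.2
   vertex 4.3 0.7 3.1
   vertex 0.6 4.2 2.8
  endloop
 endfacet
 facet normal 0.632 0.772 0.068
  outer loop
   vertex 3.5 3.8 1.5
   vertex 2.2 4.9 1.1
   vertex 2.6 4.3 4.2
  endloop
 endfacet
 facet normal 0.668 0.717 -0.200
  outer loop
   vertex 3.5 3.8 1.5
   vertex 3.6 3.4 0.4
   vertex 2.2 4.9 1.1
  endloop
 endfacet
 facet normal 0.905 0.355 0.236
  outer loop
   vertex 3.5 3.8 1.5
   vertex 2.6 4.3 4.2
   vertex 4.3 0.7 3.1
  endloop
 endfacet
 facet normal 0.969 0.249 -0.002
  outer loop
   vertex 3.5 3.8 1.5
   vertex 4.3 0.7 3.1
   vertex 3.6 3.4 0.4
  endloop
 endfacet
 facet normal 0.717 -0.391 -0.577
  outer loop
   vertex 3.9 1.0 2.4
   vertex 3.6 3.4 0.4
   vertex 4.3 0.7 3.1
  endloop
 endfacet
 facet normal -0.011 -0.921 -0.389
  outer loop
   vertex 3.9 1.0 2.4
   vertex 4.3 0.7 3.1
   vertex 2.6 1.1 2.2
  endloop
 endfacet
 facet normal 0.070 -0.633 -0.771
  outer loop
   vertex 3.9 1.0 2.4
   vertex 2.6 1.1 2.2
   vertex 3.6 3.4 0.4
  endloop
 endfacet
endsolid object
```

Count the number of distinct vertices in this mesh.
9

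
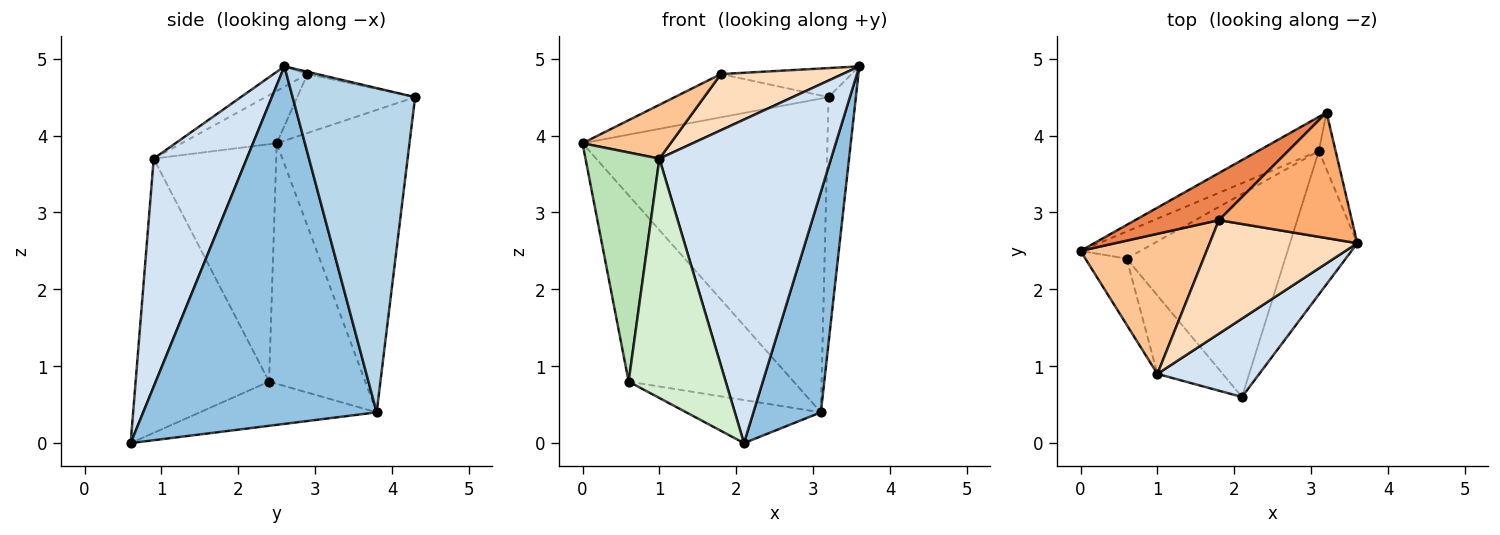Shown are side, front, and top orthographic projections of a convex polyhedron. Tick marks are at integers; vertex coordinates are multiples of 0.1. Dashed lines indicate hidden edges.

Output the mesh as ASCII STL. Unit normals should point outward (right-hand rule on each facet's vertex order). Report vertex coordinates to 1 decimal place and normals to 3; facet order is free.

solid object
 facet normal -0.474 0.875 -0.095
  outer loop
   vertex 3.1 3.8 0.4
   vertex 0.0 2.5 3.9
   vertex 3.2 4.3 4.5
  endloop
 endfacet
 facet normal 0.945 -0.273 -0.178
  outer loop
   vertex 3.1 3.8 0.4
   vertex 3.6 2.6 4.9
   vertex 2.1 0.6 0.0
  endloop
 endfacet
 facet normal 0.975 0.218 -0.050
  outer loop
   vertex 3.1 3.8 0.4
   vertex 3.2 4.3 4.5
   vertex 3.6 2.6 4.9
  endloop
 endfacet
 facet normal 0.466 -0.860 0.208
  outer loop
   vertex 1.0 0.9 3.7
   vertex 2.1 0.6 0.0
   vertex 3.6 2.6 4.9
  endloop
 endfacet
 facet normal -0.460 0.600 0.654
  outer loop
   vertex 1.8 2.9 4.8
   vertex 3.2 4.3 4.5
   vertex 0.0 2.5 3.9
  endloop
 endfacet
 facet normal -0.017 0.225 0.974
  outer loop
   vertex 1.8 2.9 4.8
   vertex 3.6 2.6 4.9
   vertex 3.2 4.3 4.5
  endloop
 endfacet
 facet normal -0.361 -0.334 0.871
  outer loop
   vertex 1.8 2.9 4.8
   vertex 0.0 2.5 3.9
   vertex 1.0 0.9 3.7
  endloop
 endfacet
 facet normal -0.123 -0.440 0.890
  outer loop
   vertex 1.8 2.9 4.8
   vertex 1.0 0.9 3.7
   vertex 3.6 2.6 4.9
  endloop
 endfacet
 facet normal -0.500 0.857 -0.124
  outer loop
   vertex 0.6 2.4 0.8
   vertex 0.0 2.5 3.9
   vertex 3.1 3.8 0.4
  endloop
 endfacet
 facet normal -0.263 0.200 -0.944
  outer loop
   vertex 0.6 2.4 0.8
   vertex 3.1 3.8 0.4
   vertex 2.1 0.6 0.0
  endloop
 endfacet
 facet normal -0.847 -0.511 -0.147
  outer loop
   vertex 0.6 2.4 0.8
   vertex 1.0 0.9 3.7
   vertex 0.0 2.5 3.9
  endloop
 endfacet
 facet normal -0.794 -0.578 -0.189
  outer loop
   vertex 0.6 2.4 0.8
   vertex 2.1 0.6 0.0
   vertex 1.0 0.9 3.7
  endloop
 endfacet
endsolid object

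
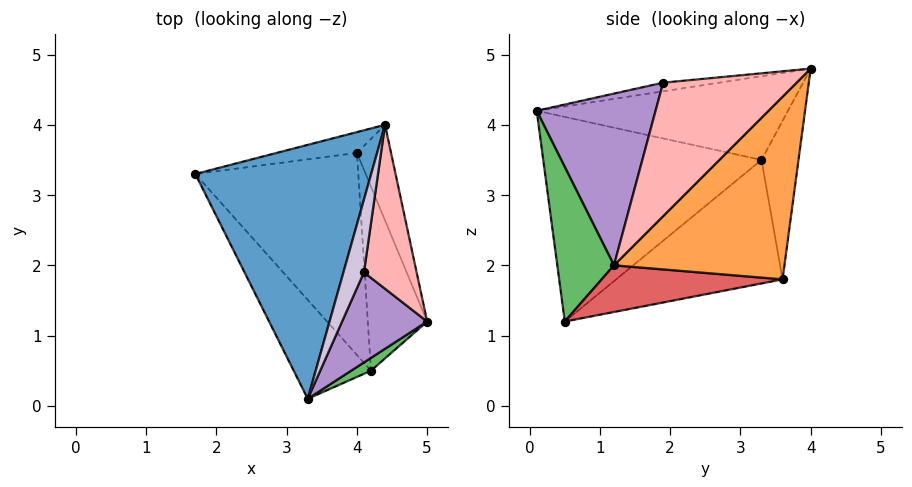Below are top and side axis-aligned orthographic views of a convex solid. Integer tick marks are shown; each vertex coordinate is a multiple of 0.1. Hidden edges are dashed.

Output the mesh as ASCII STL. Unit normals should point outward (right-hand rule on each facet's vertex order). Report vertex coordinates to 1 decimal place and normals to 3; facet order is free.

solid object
 facet normal -0.430 -0.018 0.903
  outer loop
   vertex 3.3 0.1 4.2
   vertex 4.4 4.0 4.8
   vertex 1.7 3.3 3.5
  endloop
 endfacet
 facet normal -0.203 0.974 -0.103
  outer loop
   vertex 4.0 3.6 1.8
   vertex 1.7 3.3 3.5
   vertex 4.4 4.0 4.8
  endloop
 endfacet
 facet normal 0.914 0.367 -0.171
  outer loop
   vertex 4.0 3.6 1.8
   vertex 4.4 4.0 4.8
   vertex 5.0 1.2 2.0
  endloop
 endfacet
 facet normal -0.821 -0.479 -0.310
  outer loop
   vertex 4.2 0.5 1.2
   vertex 3.3 0.1 4.2
   vertex 1.7 3.3 3.5
  endloop
 endfacet
 facet normal 0.611 -0.788 0.078
  outer loop
   vertex 4.2 0.5 1.2
   vertex 5.0 1.2 2.0
   vertex 3.3 0.1 4.2
  endloop
 endfacet
 facet normal -0.600 0.115 -0.792
  outer loop
   vertex 4.2 0.5 1.2
   vertex 1.7 3.3 3.5
   vertex 4.0 3.6 1.8
  endloop
 endfacet
 facet normal 0.607 0.189 -0.772
  outer loop
   vertex 4.2 0.5 1.2
   vertex 4.0 3.6 1.8
   vertex 5.0 1.2 2.0
  endloop
 endfacet
 facet normal 0.917 -0.166 0.362
  outer loop
   vertex 4.1 1.9 4.6
   vertex 5.0 1.2 2.0
   vertex 4.4 4.0 4.8
  endloop
 endfacet
 facet normal 0.802 -0.445 0.398
  outer loop
   vertex 4.1 1.9 4.6
   vertex 3.3 0.1 4.2
   vertex 5.0 1.2 2.0
  endloop
 endfacet
 facet normal -0.388 -0.032 0.921
  outer loop
   vertex 4.1 1.9 4.6
   vertex 4.4 4.0 4.8
   vertex 3.3 0.1 4.2
  endloop
 endfacet
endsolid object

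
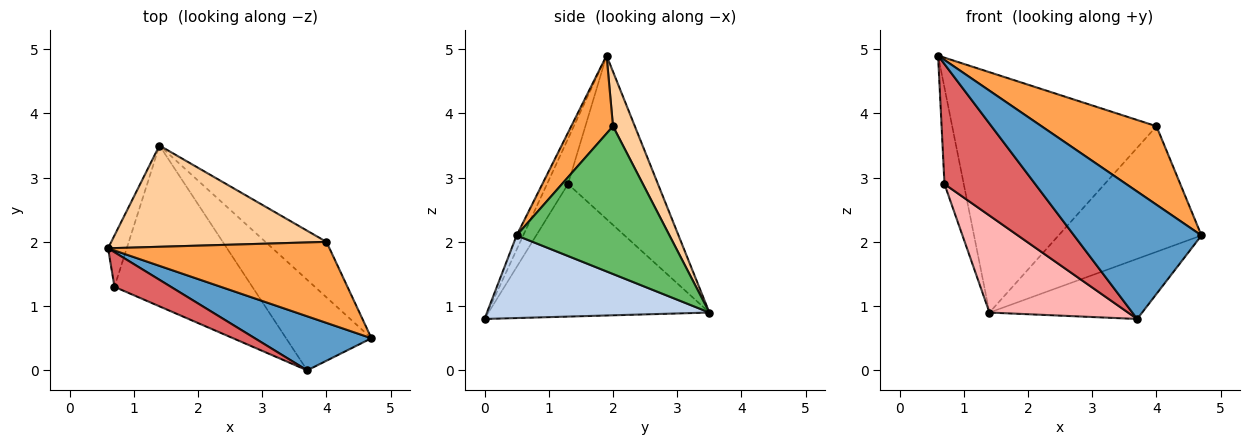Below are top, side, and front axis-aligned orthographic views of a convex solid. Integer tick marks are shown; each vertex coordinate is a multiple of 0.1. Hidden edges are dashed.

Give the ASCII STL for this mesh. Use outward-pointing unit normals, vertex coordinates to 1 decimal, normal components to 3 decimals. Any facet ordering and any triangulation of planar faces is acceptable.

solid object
 facet normal -0.048 -0.920 0.390
  outer loop
   vertex 3.7 0.0 0.8
   vertex 4.7 0.5 2.1
   vertex 0.6 1.9 4.9
  endloop
 endfacet
 facet normal 0.628 0.431 -0.648
  outer loop
   vertex 3.7 0.0 0.8
   vertex 1.4 3.5 0.9
   vertex 4.7 0.5 2.1
  endloop
 endfacet
 facet normal 0.245 -0.675 0.696
  outer loop
   vertex 4.0 2.0 3.8
   vertex 0.6 1.9 4.9
   vertex 4.7 0.5 2.1
  endloop
 endfacet
 facet normal 0.098 0.917 0.386
  outer loop
   vertex 4.0 2.0 3.8
   vertex 1.4 3.5 0.9
   vertex 0.6 1.9 4.9
  endloop
 endfacet
 facet normal 0.699 0.654 -0.289
  outer loop
   vertex 4.0 2.0 3.8
   vertex 4.7 0.5 2.1
   vertex 1.4 3.5 0.9
  endloop
 endfacet
 facet normal -0.972 0.208 -0.111
  outer loop
   vertex 0.7 1.3 2.9
   vertex 0.6 1.9 4.9
   vertex 1.4 3.5 0.9
  endloop
 endfacet
 facet normal -0.217 -0.938 0.271
  outer loop
   vertex 0.7 1.3 2.9
   vertex 3.7 0.0 0.8
   vertex 0.6 1.9 4.9
  endloop
 endfacet
 facet normal -0.636 -0.399 -0.661
  outer loop
   vertex 0.7 1.3 2.9
   vertex 1.4 3.5 0.9
   vertex 3.7 0.0 0.8
  endloop
 endfacet
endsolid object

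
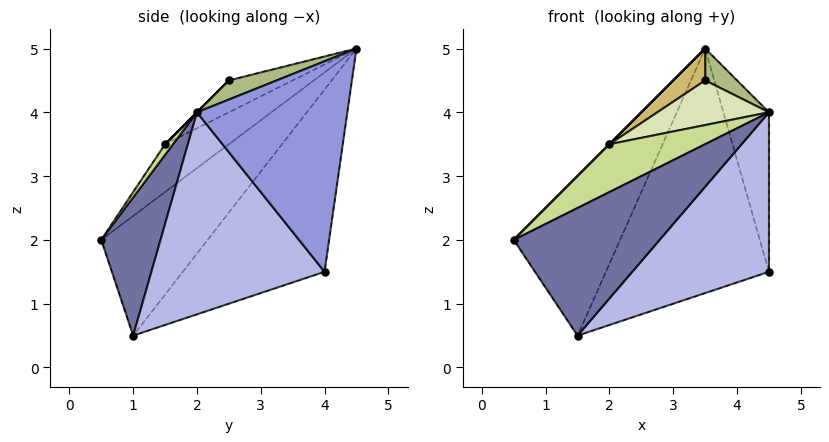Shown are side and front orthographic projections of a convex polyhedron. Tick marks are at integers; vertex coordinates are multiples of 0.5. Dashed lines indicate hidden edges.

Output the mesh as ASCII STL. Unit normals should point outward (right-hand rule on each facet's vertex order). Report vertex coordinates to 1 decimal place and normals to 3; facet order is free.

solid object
 facet normal 0.376 -0.925 -0.058
  outer loop
   vertex 1.5 1.0 0.5
   vertex 4.5 2.0 4.0
   vertex 0.5 0.5 2.0
  endloop
 endfacet
 facet normal -0.688 0.688 -0.229
  outer loop
   vertex 1.5 1.0 0.5
   vertex 0.5 0.5 2.0
   vertex 3.5 4.5 5.0
  endloop
 endfacet
 facet normal 0.932 0.283 0.226
  outer loop
   vertex 4.5 4.0 1.5
   vertex 3.5 4.5 5.0
   vertex 4.5 2.0 4.0
  endloop
 endfacet
 facet normal 0.703 -0.555 -0.444
  outer loop
   vertex 4.5 4.0 1.5
   vertex 4.5 2.0 4.0
   vertex 1.5 1.0 0.5
  endloop
 endfacet
 facet normal -0.629 0.724 -0.283
  outer loop
   vertex 4.5 4.0 1.5
   vertex 1.5 1.0 0.5
   vertex 3.5 4.5 5.0
  endloop
 endfacet
 facet normal 0.342 -0.228 0.912
  outer loop
   vertex 3.5 2.5 4.5
   vertex 4.5 2.0 4.0
   vertex 3.5 4.5 5.0
  endloop
 endfacet
 facet normal 0.072 -0.862 0.503
  outer loop
   vertex 2.0 1.5 3.5
   vertex 0.5 0.5 2.0
   vertex 4.5 2.0 4.0
  endloop
 endfacet
 facet normal 0.000 -0.707 0.707
  outer loop
   vertex 2.0 1.5 3.5
   vertex 4.5 2.0 4.0
   vertex 3.5 2.5 4.5
  endloop
 endfacet
 facet normal -0.707 0.000 0.707
  outer loop
   vertex 2.0 1.5 3.5
   vertex 3.5 4.5 5.0
   vertex 0.5 0.5 2.0
  endloop
 endfacet
 facet normal -0.436 -0.218 0.873
  outer loop
   vertex 2.0 1.5 3.5
   vertex 3.5 2.5 4.5
   vertex 3.5 4.5 5.0
  endloop
 endfacet
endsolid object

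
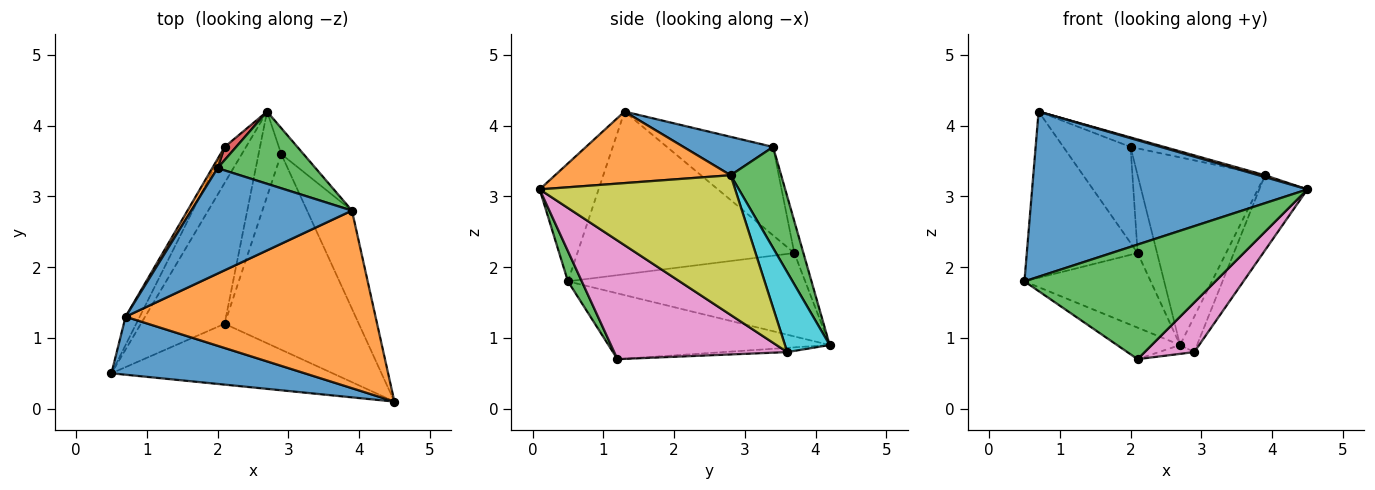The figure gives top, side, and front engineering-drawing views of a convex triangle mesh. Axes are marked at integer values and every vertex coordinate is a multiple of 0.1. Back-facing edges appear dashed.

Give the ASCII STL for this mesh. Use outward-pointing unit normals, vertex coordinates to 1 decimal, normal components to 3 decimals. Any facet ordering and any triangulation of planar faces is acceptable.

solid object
 facet normal -0.198 -0.925 0.325
  outer loop
   vertex 0.7 1.3 4.2
   vertex 0.5 0.5 1.8
   vertex 4.5 0.1 3.1
  endloop
 endfacet
 facet normal 0.275 -0.010 0.961
  outer loop
   vertex 3.9 2.8 3.3
   vertex 0.7 1.3 4.2
   vertex 4.5 0.1 3.1
  endloop
 endfacet
 facet normal 0.064 -0.881 -0.468
  outer loop
   vertex 2.1 1.2 0.7
   vertex 4.5 0.1 3.1
   vertex 0.5 0.5 1.8
  endloop
 endfacet
 facet normal -0.608 0.173 -0.775
  outer loop
   vertex 2.1 1.2 0.7
   vertex 0.5 0.5 1.8
   vertex 2.7 4.2 0.9
  endloop
 endfacet
 facet normal -0.861 0.458 -0.221
  outer loop
   vertex 2.1 3.7 2.2
   vertex 2.7 4.2 0.9
   vertex 0.5 0.5 1.8
  endloop
 endfacet
 facet normal -0.888 0.454 -0.077
  outer loop
   vertex 2.1 3.7 2.2
   vertex 0.5 0.5 1.8
   vertex 0.7 1.3 4.2
  endloop
 endfacet
 facet normal 0.651 -0.186 -0.736
  outer loop
   vertex 2.9 3.6 0.8
   vertex 4.5 0.1 3.1
   vertex 2.1 1.2 0.7
  endloop
 endfacet
 facet normal -0.183 0.102 -0.978
  outer loop
   vertex 2.9 3.6 0.8
   vertex 2.1 1.2 0.7
   vertex 2.7 4.2 0.9
  endloop
 endfacet
 facet normal 0.927 0.228 -0.298
  outer loop
   vertex 2.9 3.6 0.8
   vertex 3.9 2.8 3.3
   vertex 4.5 0.1 3.1
  endloop
 endfacet
 facet normal 0.905 0.344 -0.252
  outer loop
   vertex 2.9 3.6 0.8
   vertex 2.7 4.2 0.9
   vertex 3.9 2.8 3.3
  endloop
 endfacet
 facet normal 0.232 0.087 0.969
  outer loop
   vertex 2.0 3.4 3.7
   vertex 0.7 1.3 4.2
   vertex 3.9 2.8 3.3
  endloop
 endfacet
 facet normal -0.844 0.534 0.051
  outer loop
   vertex 2.0 3.4 3.7
   vertex 2.1 3.7 2.2
   vertex 0.7 1.3 4.2
  endloop
 endfacet
 facet normal 0.347 0.875 0.337
  outer loop
   vertex 2.0 3.4 3.7
   vertex 3.9 2.8 3.3
   vertex 2.7 4.2 0.9
  endloop
 endfacet
 facet normal -0.419 0.895 0.151
  outer loop
   vertex 2.0 3.4 3.7
   vertex 2.7 4.2 0.9
   vertex 2.1 3.7 2.2
  endloop
 endfacet
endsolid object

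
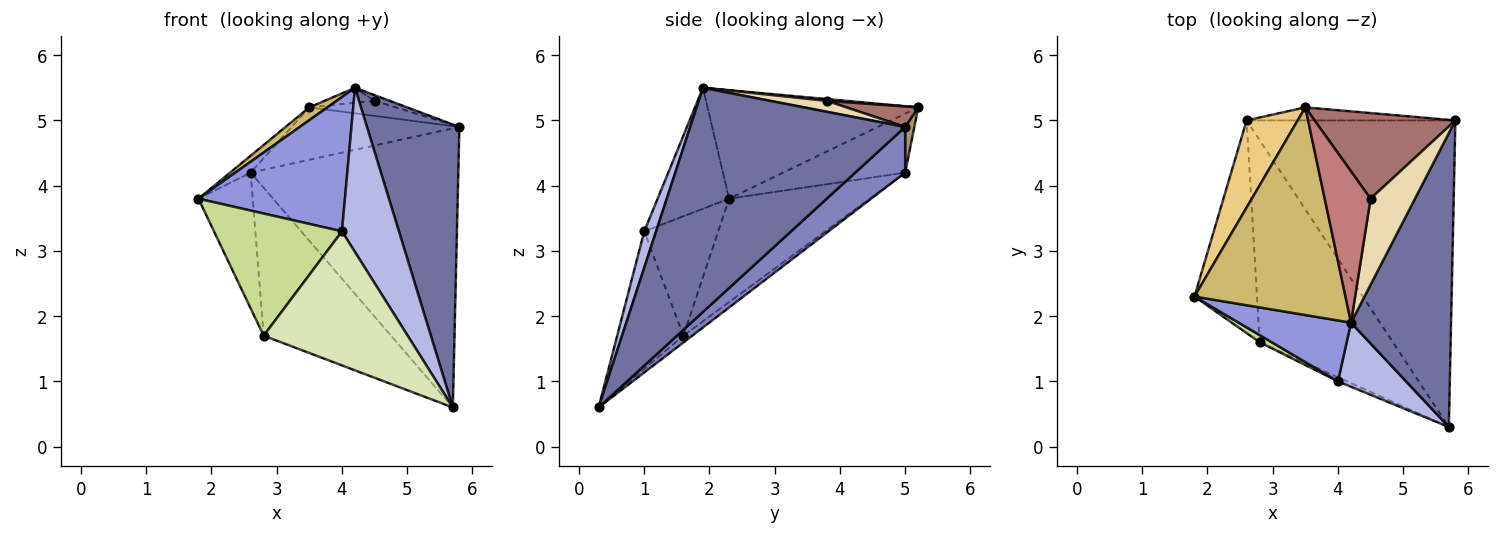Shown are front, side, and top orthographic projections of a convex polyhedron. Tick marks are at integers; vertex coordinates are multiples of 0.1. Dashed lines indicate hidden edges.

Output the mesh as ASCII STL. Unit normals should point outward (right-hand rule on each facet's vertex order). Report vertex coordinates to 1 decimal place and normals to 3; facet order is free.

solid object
 facet normal 0.850 -0.365 0.379
  outer loop
   vertex 4.2 1.9 5.5
   vertex 5.7 0.3 0.6
   vertex 5.8 5.0 4.9
  endloop
 endfacet
 facet normal 0.160 0.664 -0.730
  outer loop
   vertex 2.6 5.0 4.2
   vertex 5.8 5.0 4.9
   vertex 5.7 0.3 0.6
  endloop
 endfacet
 facet normal -0.406 -0.832 0.377
  outer loop
   vertex 4.0 1.0 3.3
   vertex 4.2 1.9 5.5
   vertex 1.8 2.3 3.8
  endloop
 endfacet
 facet normal 0.190 -0.915 0.357
  outer loop
   vertex 4.0 1.0 3.3
   vertex 5.7 0.3 0.6
   vertex 4.2 1.9 5.5
  endloop
 endfacet
 facet normal -0.813 0.314 -0.491
  outer loop
   vertex 2.8 1.6 1.7
   vertex 1.8 2.3 3.8
   vertex 2.6 5.0 4.2
  endloop
 endfacet
 facet normal -0.041 0.590 -0.806
  outer loop
   vertex 2.8 1.6 1.7
   vertex 2.6 5.0 4.2
   vertex 5.7 0.3 0.6
  endloop
 endfacet
 facet normal -0.500 -0.865 0.050
  outer loop
   vertex 2.8 1.6 1.7
   vertex 4.0 1.0 3.3
   vertex 1.8 2.3 3.8
  endloop
 endfacet
 facet normal -0.418 -0.908 -0.027
  outer loop
   vertex 2.8 1.6 1.7
   vertex 5.7 0.3 0.6
   vertex 4.0 1.0 3.3
  endloop
 endfacet
 facet normal 0.053 0.969 -0.241
  outer loop
   vertex 3.5 5.2 5.2
   vertex 5.8 5.0 4.9
   vertex 2.6 5.0 4.2
  endloop
 endfacet
 facet normal -0.583 -0.050 0.811
  outer loop
   vertex 3.5 5.2 5.2
   vertex 1.8 2.3 3.8
   vertex 4.2 1.9 5.5
  endloop
 endfacet
 facet normal -0.750 0.126 0.650
  outer loop
   vertex 3.5 5.2 5.2
   vertex 2.6 5.0 4.2
   vertex 1.8 2.3 3.8
  endloop
 endfacet
 facet normal 0.239 0.064 0.969
  outer loop
   vertex 4.5 3.8 5.3
   vertex 4.2 1.9 5.5
   vertex 5.8 5.0 4.9
  endloop
 endfacet
 facet normal 0.142 0.171 0.975
  outer loop
   vertex 4.5 3.8 5.3
   vertex 5.8 5.0 4.9
   vertex 3.5 5.2 5.2
  endloop
 endfacet
 facet normal 0.039 0.099 0.994
  outer loop
   vertex 4.5 3.8 5.3
   vertex 3.5 5.2 5.2
   vertex 4.2 1.9 5.5
  endloop
 endfacet
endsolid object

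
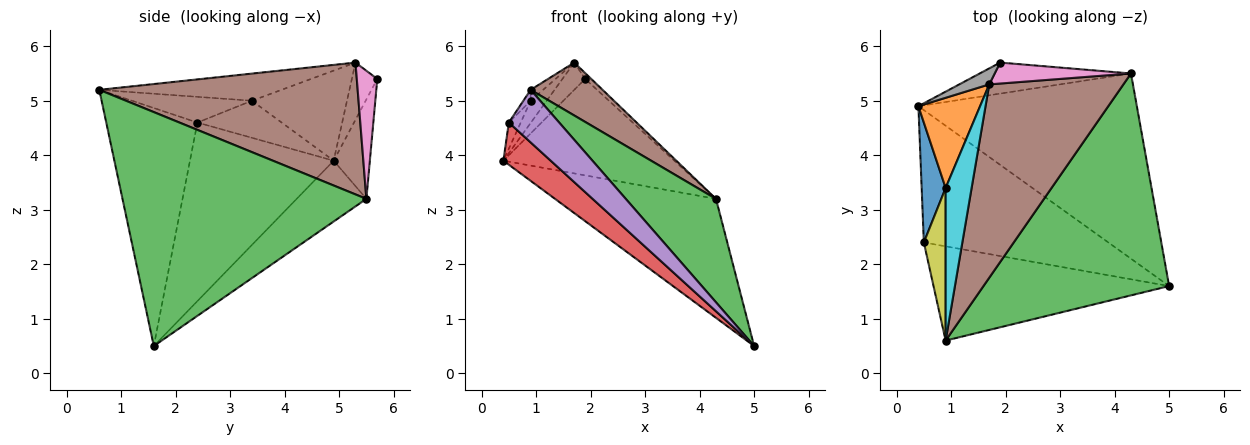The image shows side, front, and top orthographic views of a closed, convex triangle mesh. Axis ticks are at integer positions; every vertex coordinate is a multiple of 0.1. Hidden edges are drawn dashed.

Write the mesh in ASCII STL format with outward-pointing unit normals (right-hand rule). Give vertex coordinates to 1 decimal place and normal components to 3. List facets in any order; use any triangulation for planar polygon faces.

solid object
 facet normal -0.228 0.526 -0.819
  outer loop
   vertex 4.3 5.5 3.2
   vertex 5.0 1.6 0.5
   vertex 0.4 4.9 3.9
  endloop
 endfacet
 facet normal -0.197 0.933 -0.300
  outer loop
   vertex 4.3 5.5 3.2
   vertex 0.4 4.9 3.9
   vertex 1.9 5.7 5.4
  endloop
 endfacet
 facet normal 0.752 -0.278 0.597
  outer loop
   vertex 4.3 5.5 3.2
   vertex 0.9 0.6 5.2
   vertex 5.0 1.6 0.5
  endloop
 endfacet
 facet normal -0.678 -0.223 -0.700
  outer loop
   vertex 0.5 2.4 4.6
   vertex 0.4 4.9 3.9
   vertex 5.0 1.6 0.5
  endloop
 endfacet
 facet normal -0.662 -0.365 -0.655
  outer loop
   vertex 0.5 2.4 4.6
   vertex 5.0 1.6 0.5
   vertex 0.9 0.6 5.2
  endloop
 endfacet
 facet normal 0.688 -0.192 0.700
  outer loop
   vertex 1.7 5.3 5.7
   vertex 0.9 0.6 5.2
   vertex 4.3 5.5 3.2
  endloop
 endfacet
 facet normal 0.671 0.200 0.714
  outer loop
   vertex 1.7 5.3 5.7
   vertex 4.3 5.5 3.2
   vertex 1.9 5.7 5.4
  endloop
 endfacet
 facet normal -0.695 0.620 0.364
  outer loop
   vertex 1.7 5.3 5.7
   vertex 1.9 5.7 5.4
   vertex 0.4 4.9 3.9
  endloop
 endfacet
 facet normal -0.762 0.046 0.646
  outer loop
   vertex 0.9 3.4 5.0
   vertex 0.5 2.4 4.6
   vertex 0.9 0.6 5.2
  endloop
 endfacet
 facet normal -0.721 0.049 0.691
  outer loop
   vertex 0.9 3.4 5.0
   vertex 0.9 0.6 5.2
   vertex 1.7 5.3 5.7
  endloop
 endfacet
 facet normal -0.834 0.118 0.539
  outer loop
   vertex 0.9 3.4 5.0
   vertex 0.4 4.9 3.9
   vertex 0.5 2.4 4.6
  endloop
 endfacet
 facet normal -0.817 0.138 0.560
  outer loop
   vertex 0.9 3.4 5.0
   vertex 1.7 5.3 5.7
   vertex 0.4 4.9 3.9
  endloop
 endfacet
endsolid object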